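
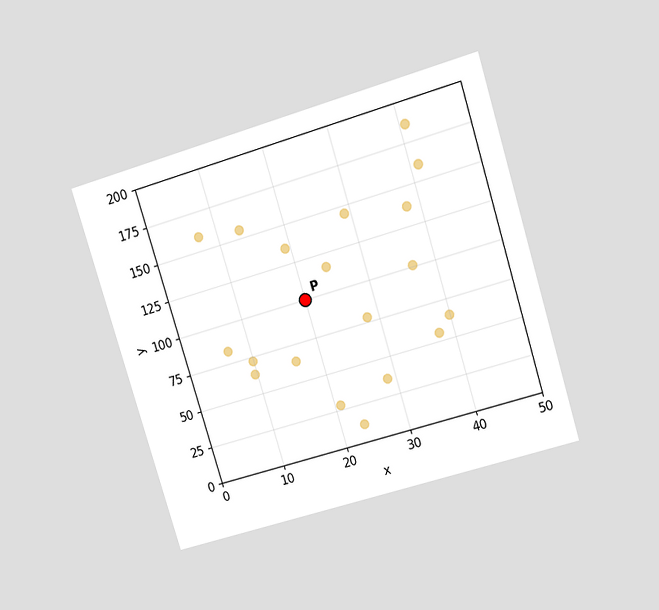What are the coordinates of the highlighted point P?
The chart is tilted about 17° counter-clockwise and viewed at a slight angle. Following the gridlines from P to each axis, P sits at (20, 100).

(20, 100)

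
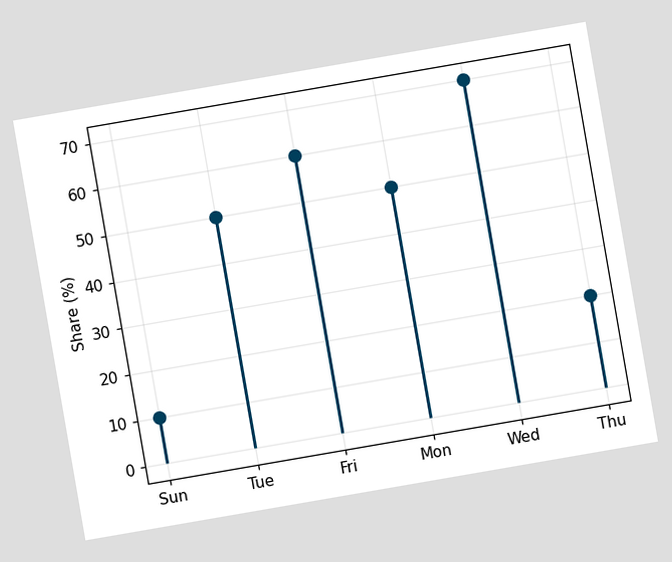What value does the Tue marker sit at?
The chart is tilted about 10° counter-clockwise. The Tue marker sits at 50%.

50%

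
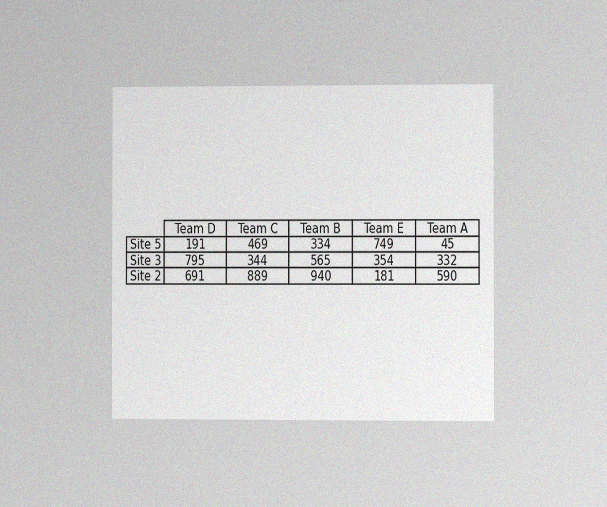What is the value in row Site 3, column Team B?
565

The chart is viewed slightly from the right, with some photo noise. The (Site 3, Team B) cell reads 565.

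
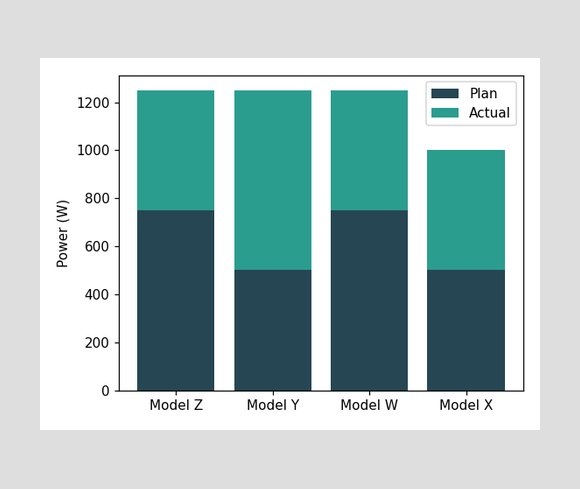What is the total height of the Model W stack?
The Model W stack's top reaches 1250W on the y-axis.

1250W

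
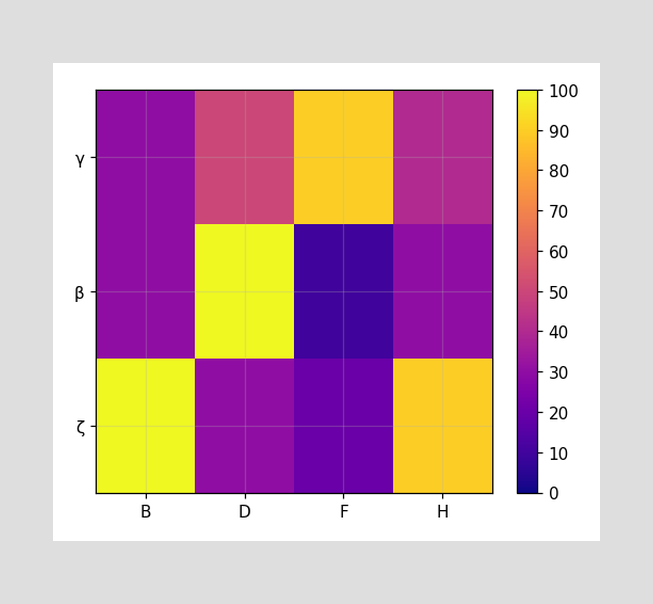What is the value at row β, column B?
Matching cell (β, B) against the colorbar gives 30.

30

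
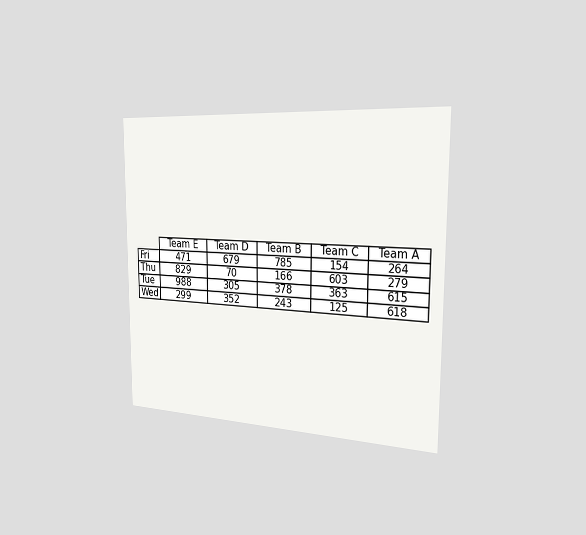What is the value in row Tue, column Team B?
The chart is viewed slightly from the right. The (Tue, Team B) cell reads 378.

378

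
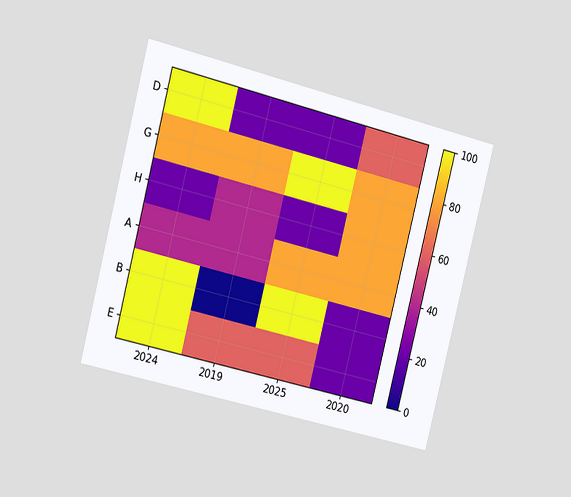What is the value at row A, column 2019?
40

The chart is tilted about 14° clockwise and viewed slightly from the left. Matching cell (A, 2019) against the colorbar gives 40.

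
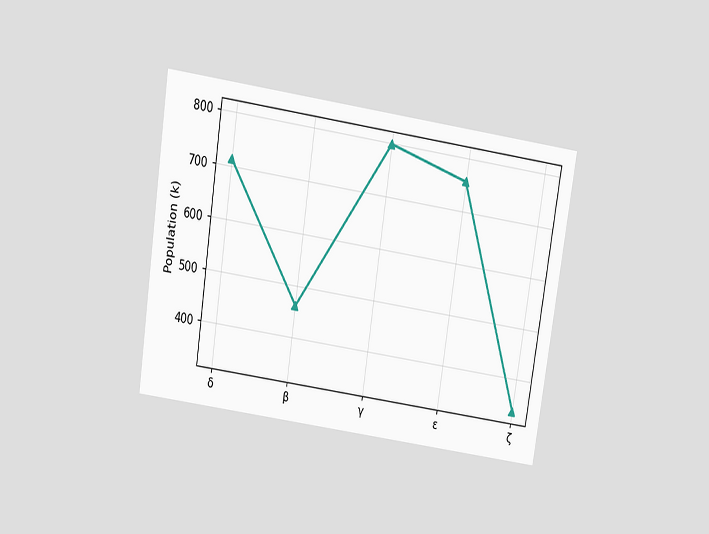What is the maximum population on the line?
The chart is tilted about 9° clockwise and viewed slightly from above. The highest point is at γ, and reading across to the y-axis gives 798k.

798k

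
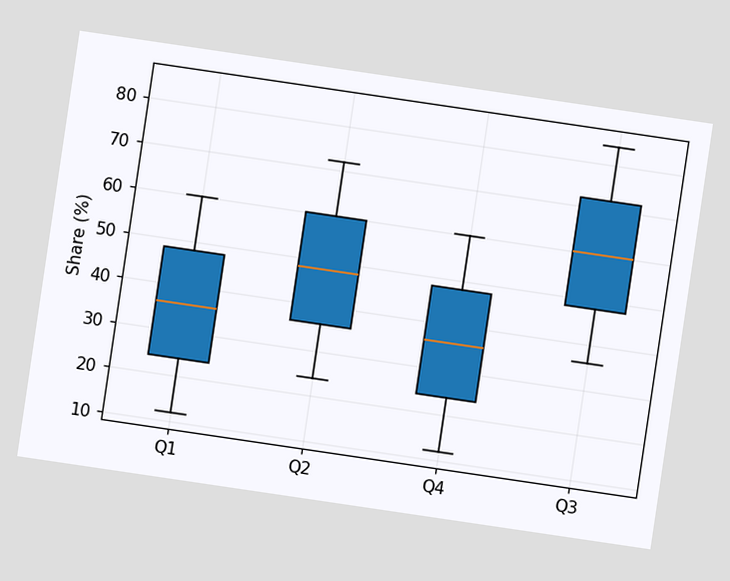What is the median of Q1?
The chart is tilted about 8° clockwise. The median line in the Q1 box sits at 36%.

36%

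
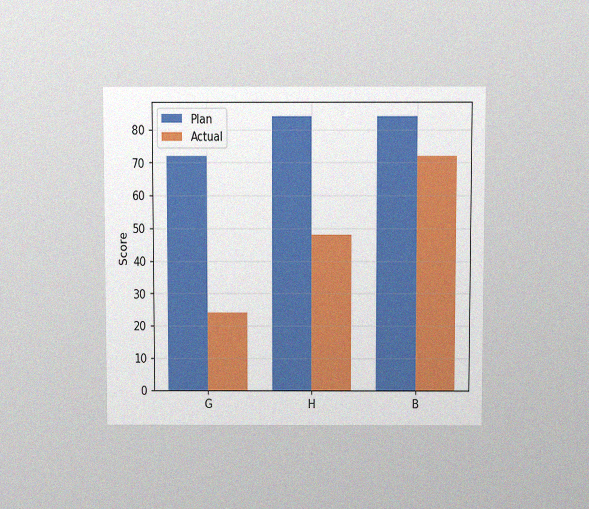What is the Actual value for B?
72

The chart is viewed slightly from above, with some photo noise. The Actual bar at B reaches 72 on the y-axis.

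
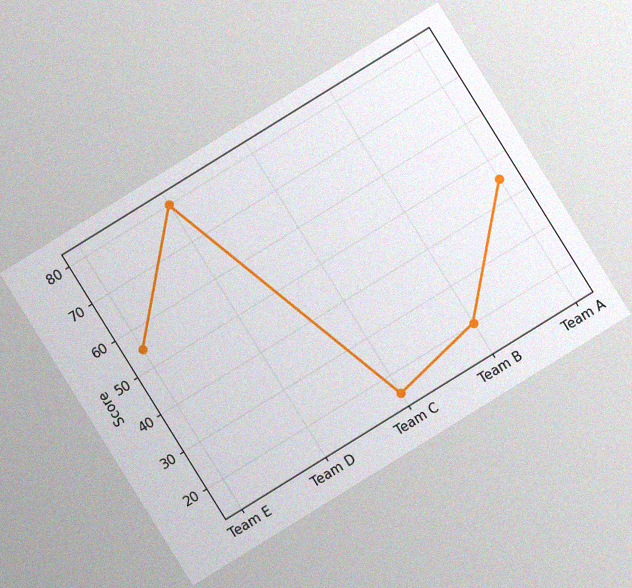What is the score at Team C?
15

The chart is tilted about 32° counter-clockwise, with some photo noise. At Team C, the line is at 15.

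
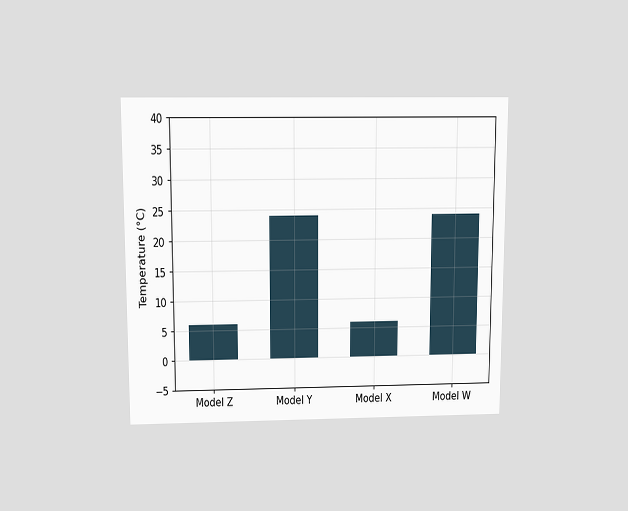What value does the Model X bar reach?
6°C

The chart is viewed slightly from above. Reading along the chart's y-axis, the Model X bar reaches 6°C.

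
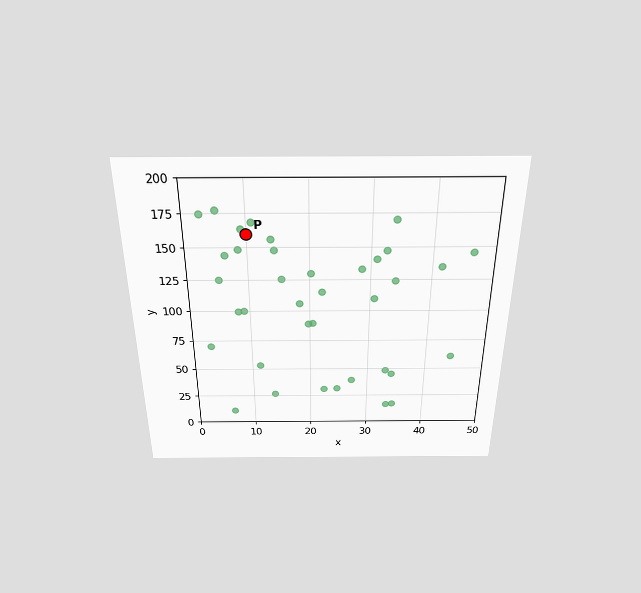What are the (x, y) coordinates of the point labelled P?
(10, 160)

The chart is viewed slightly from above. Following the gridlines from P to each axis, P sits at (10, 160).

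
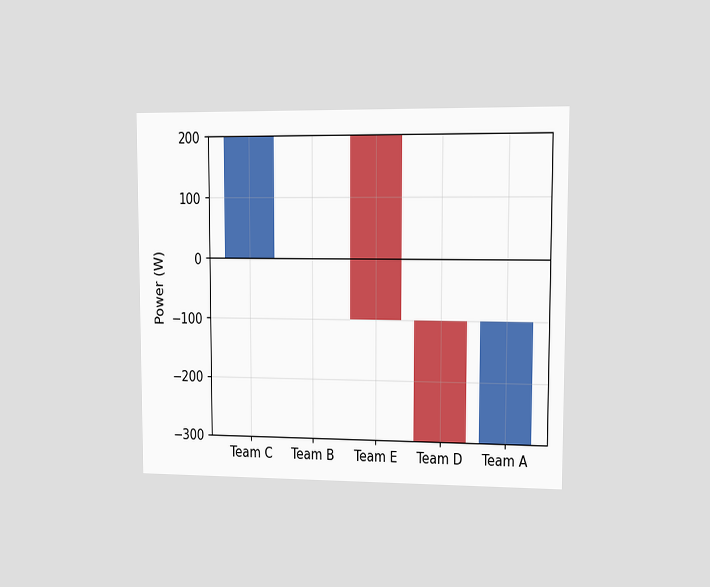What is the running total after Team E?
-100W

The chart is viewed at a slight angle. After Team E the running total reaches -100W.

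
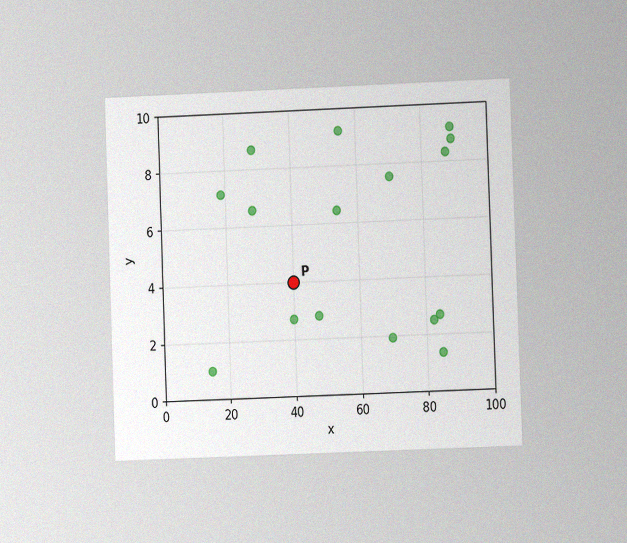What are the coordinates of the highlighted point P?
(40, 4)

The chart is tilted about 2° counter-clockwise and viewed at a slight angle, with some photo noise. Following the gridlines from P to each axis, P sits at (40, 4).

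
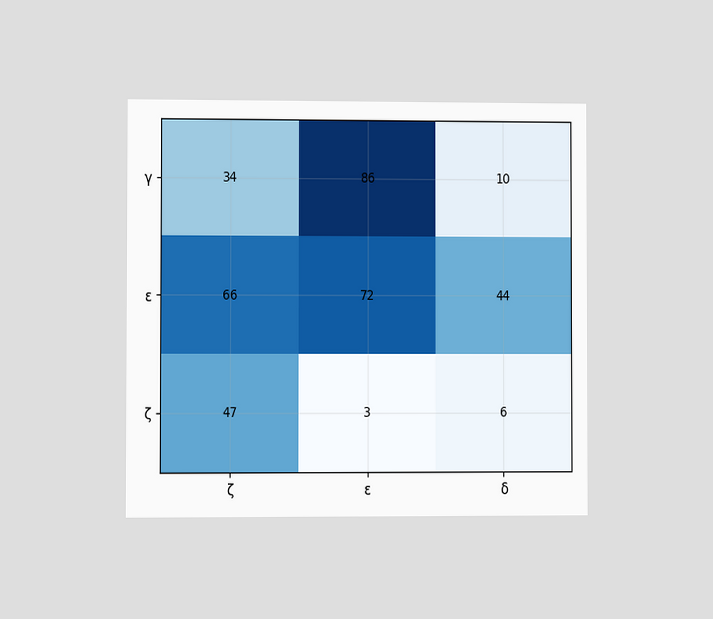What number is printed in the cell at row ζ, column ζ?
47

The chart is viewed at a slight angle. The (ζ, ζ) cell reads 47.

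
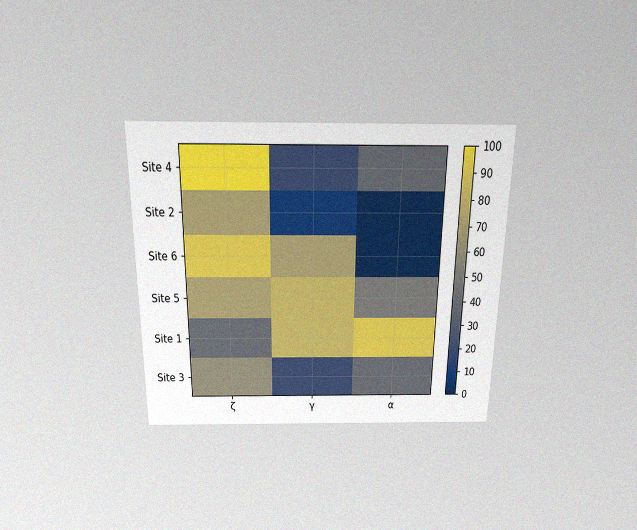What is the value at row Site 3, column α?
40

The chart is viewed slightly from above, with some photo noise. Matching cell (Site 3, α) against the colorbar gives 40.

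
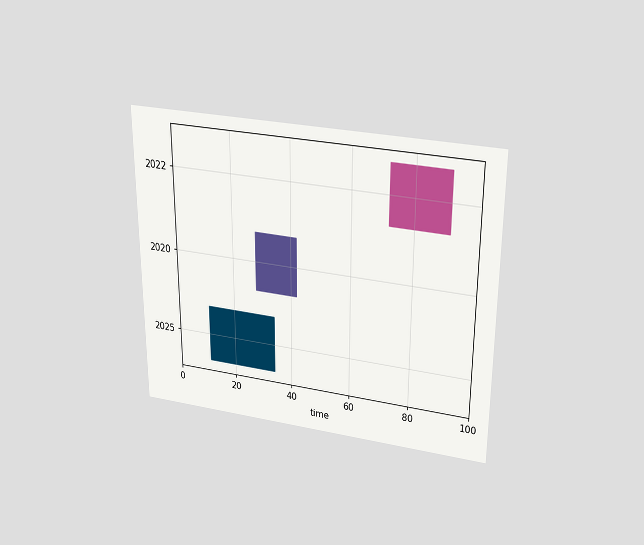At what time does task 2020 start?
28

The chart is viewed slightly from above. The 2020 bar begins at t=28.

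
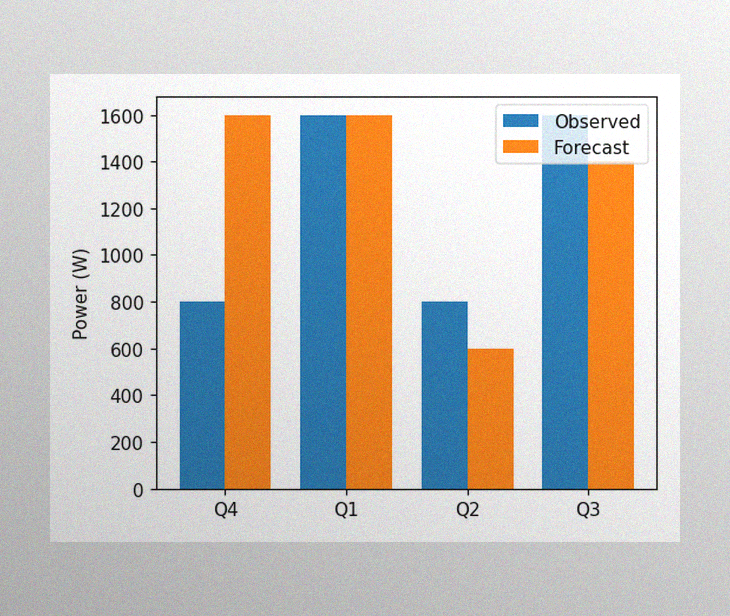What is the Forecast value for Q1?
1600W

The image has some photo noise and uneven lighting. The Forecast bar at Q1 reaches 1600W on the y-axis.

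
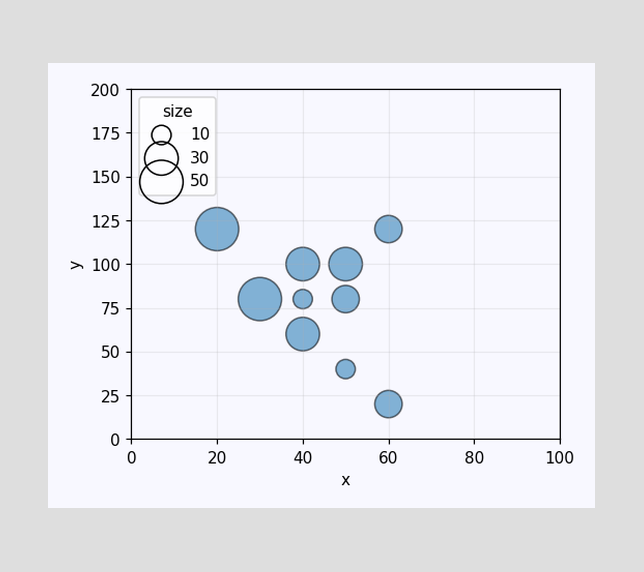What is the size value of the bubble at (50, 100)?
30

Matching the bubble at (50, 100) against the size legend gives 30.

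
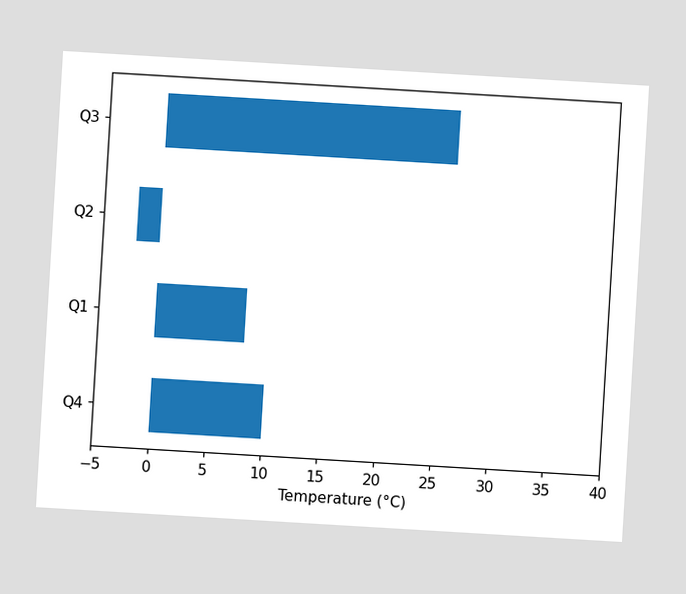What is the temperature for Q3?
The chart is tilted about 3° clockwise. Reading along the chart's x-axis, the Q3 bar reaches 26°C.

26°C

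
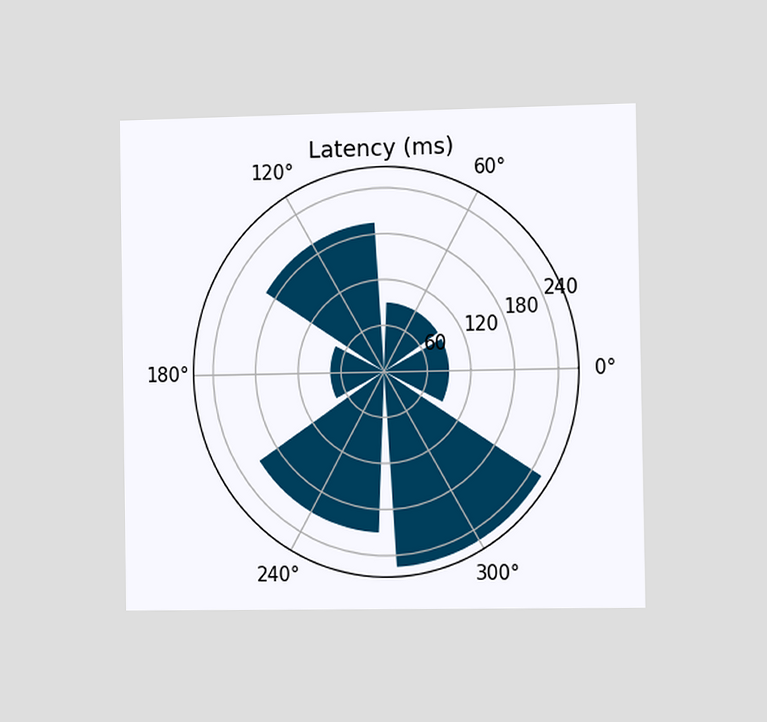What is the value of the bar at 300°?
The chart is viewed slightly from the right. The bar at 300° reaches 255ms on the radial axis.

255ms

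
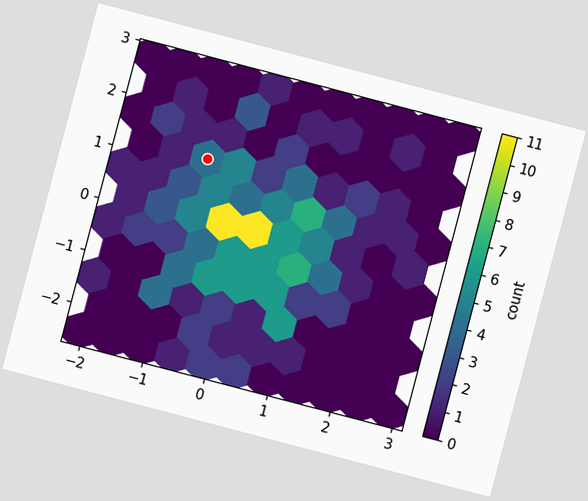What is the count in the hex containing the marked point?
The chart is tilted about 15° clockwise. The marked hex reads 4 on the colorbar.

4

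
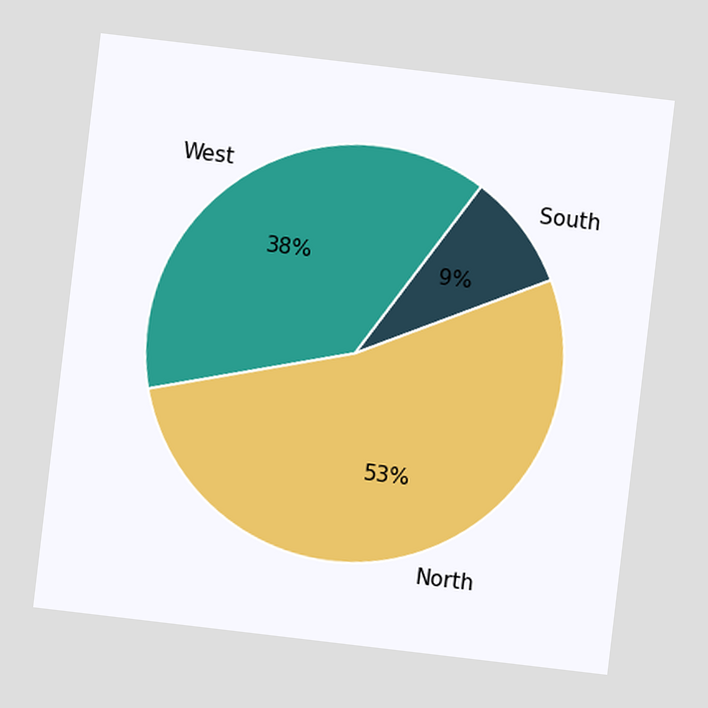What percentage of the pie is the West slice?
38%

The chart is tilted about 7° clockwise. The West slice takes up 38% of the pie.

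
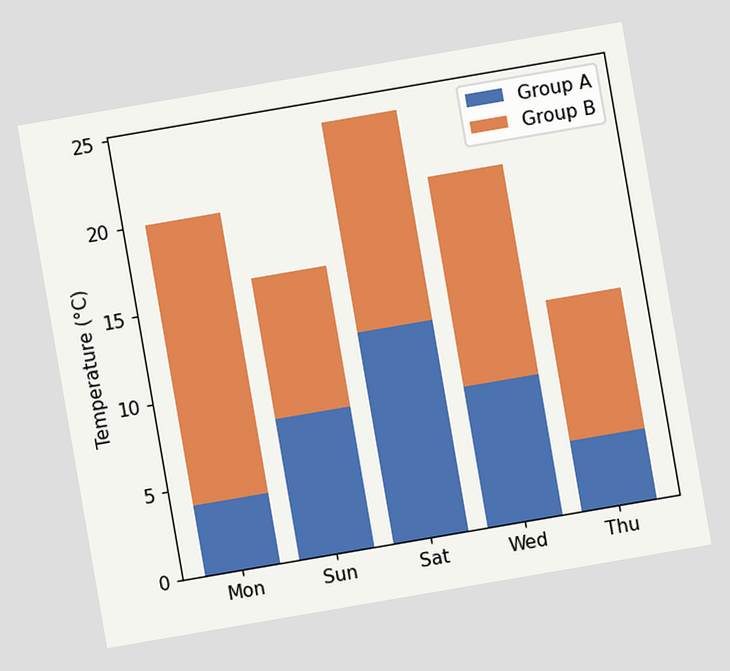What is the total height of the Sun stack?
16°C

The chart is tilted about 10° counter-clockwise. The Sun stack's top reaches 16°C on the y-axis.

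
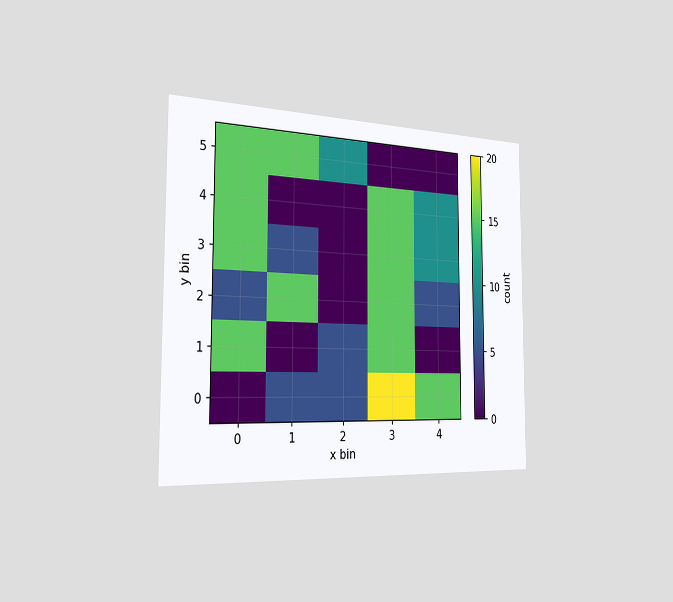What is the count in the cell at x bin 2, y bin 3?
0

The chart is viewed slightly from the left. Matching the cell (2, 3) against the colorbar gives 0.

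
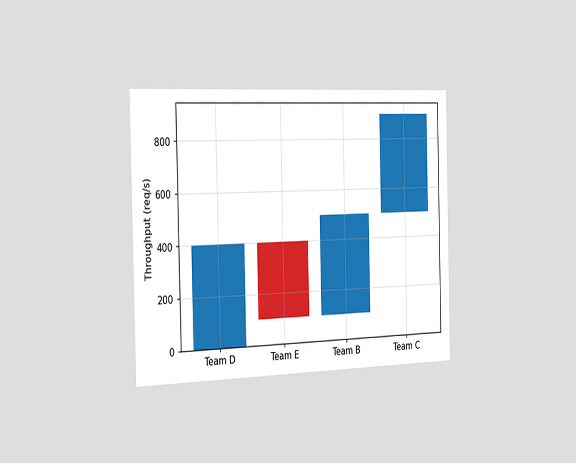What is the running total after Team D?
The chart is viewed slightly from the left. After Team D the running total reaches 400req/s.

400req/s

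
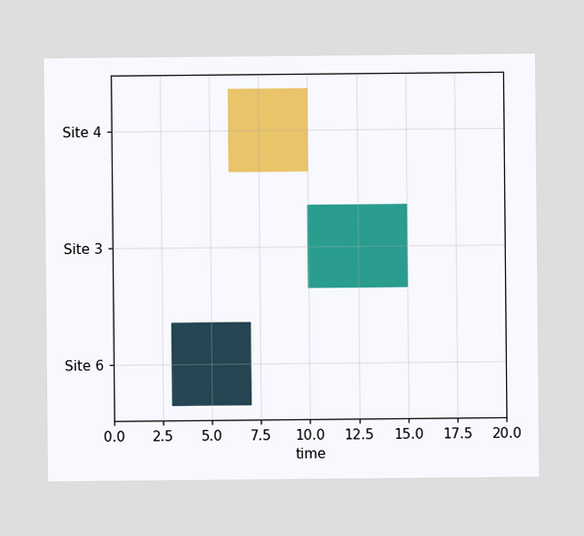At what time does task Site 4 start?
The Site 4 bar begins at t=6.

6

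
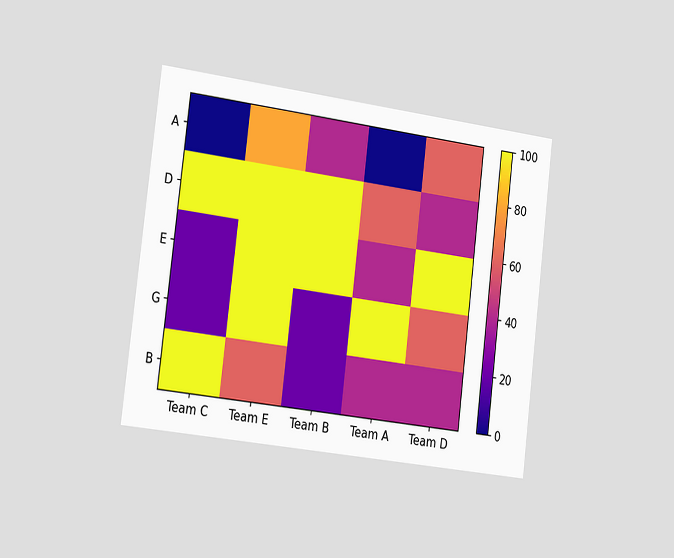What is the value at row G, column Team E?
100

The chart is tilted about 7° clockwise and viewed slightly from the left. Matching cell (G, Team E) against the colorbar gives 100.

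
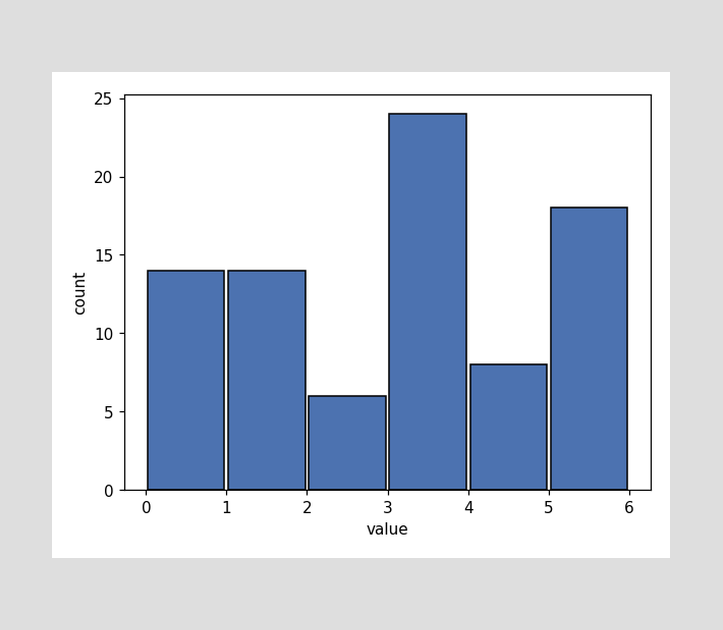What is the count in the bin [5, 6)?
The [5, 6) bin has height 18.

18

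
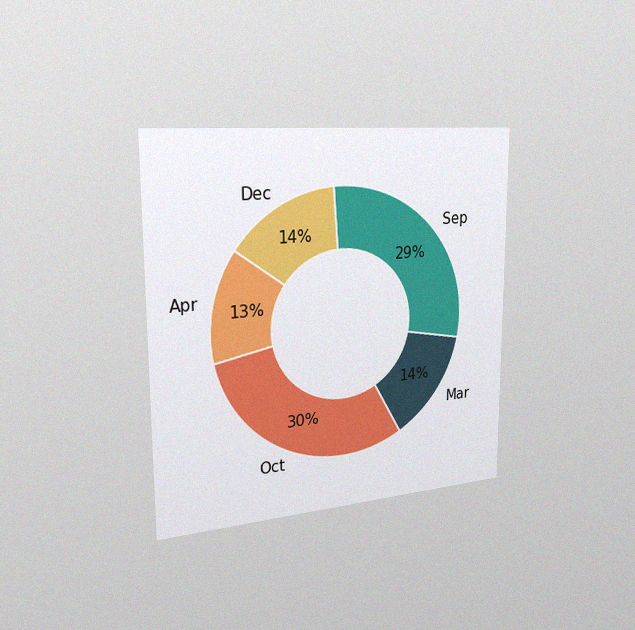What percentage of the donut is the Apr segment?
13%

The chart is viewed slightly from the left, with some photo noise. The Apr segment takes up 13% of the ring.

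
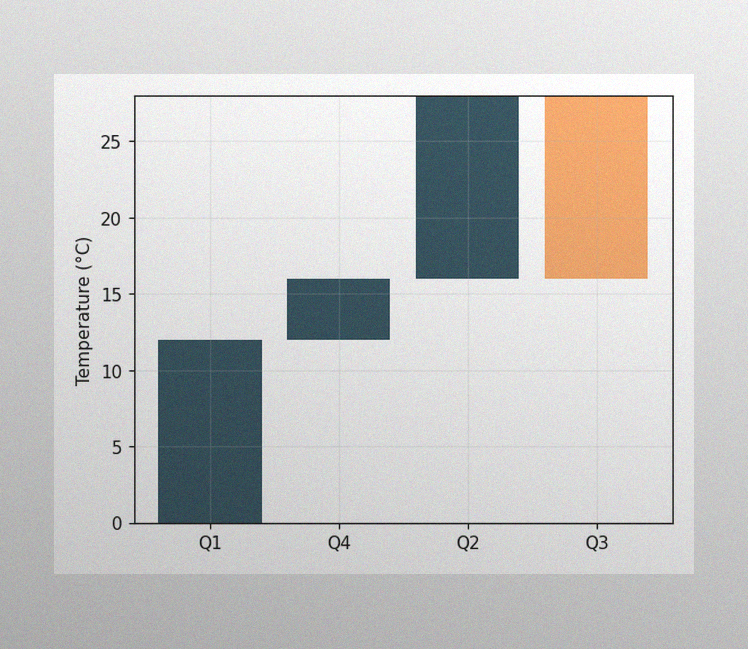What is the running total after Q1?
The image has some photo noise and uneven lighting. After Q1 the running total reaches 12°C.

12°C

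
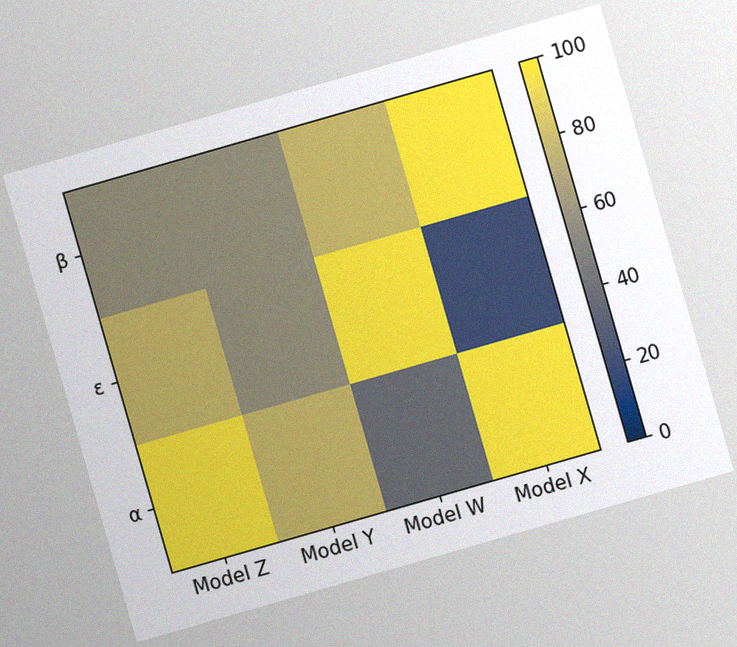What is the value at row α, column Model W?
40

The chart is tilted about 16° counter-clockwise, with some photo noise. Matching cell (α, Model W) against the colorbar gives 40.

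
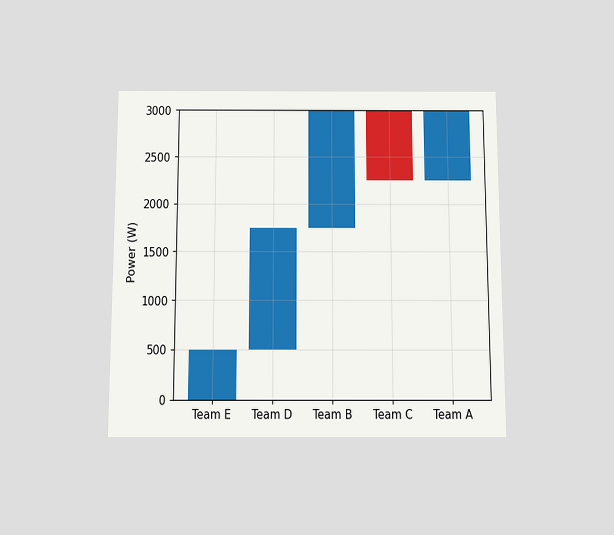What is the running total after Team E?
The chart is viewed slightly from below. After Team E the running total reaches 500W.

500W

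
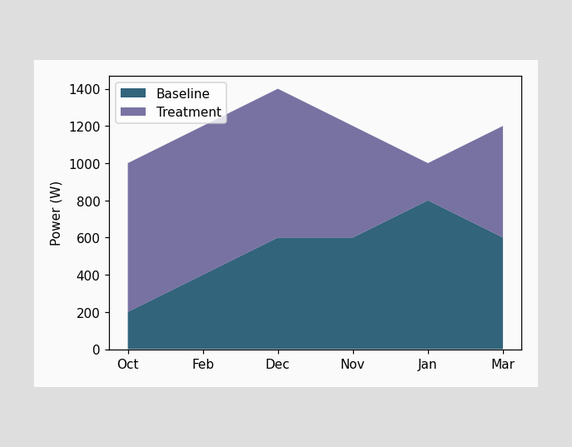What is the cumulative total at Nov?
The stacked total at Nov reaches 1200W.

1200W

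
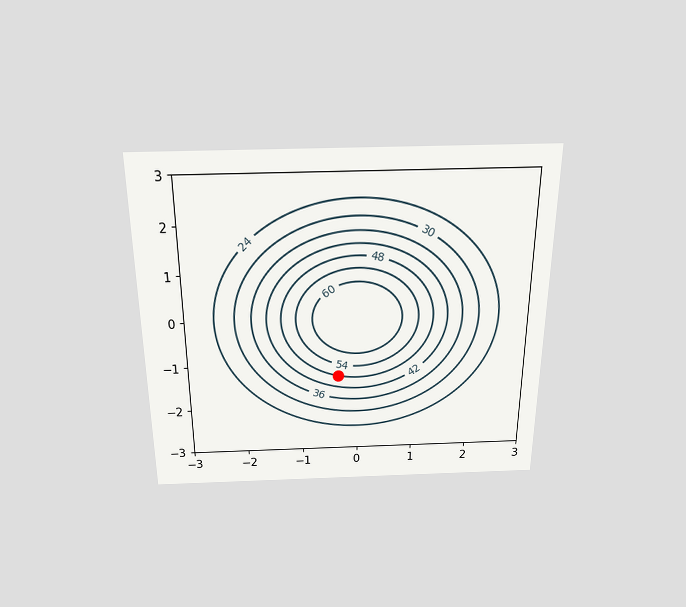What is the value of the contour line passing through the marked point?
48

The chart is viewed slightly from above. The marked point sits on the contour labelled 48.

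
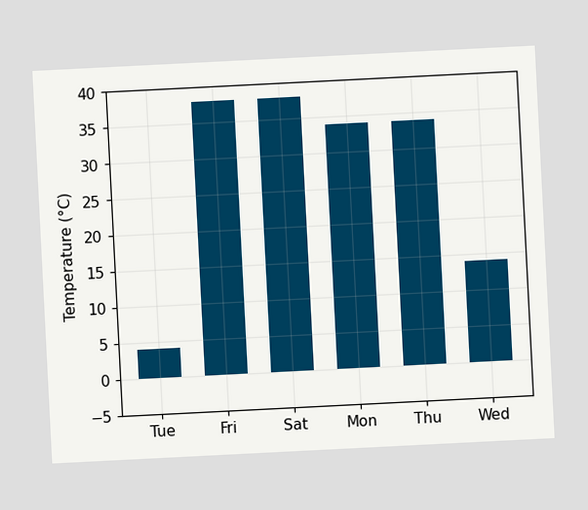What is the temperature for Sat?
The chart is tilted about 3° counter-clockwise. Reading along the chart's y-axis, the Sat bar reaches 38°C.

38°C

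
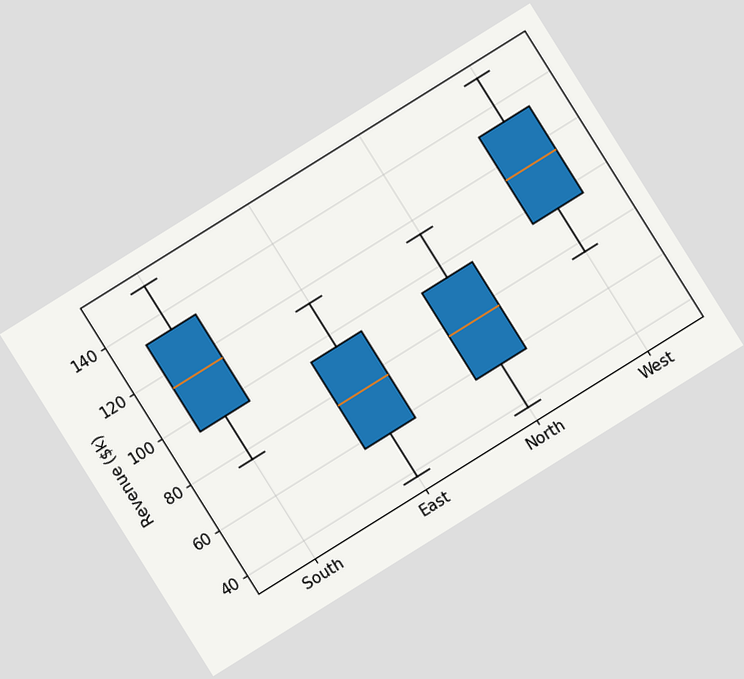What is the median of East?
The chart is tilted about 32° counter-clockwise. The median line in the East box sits at $76k.

$76k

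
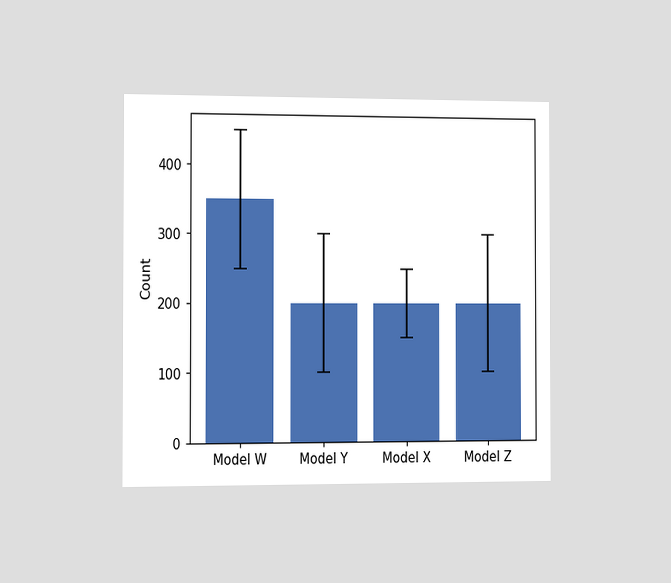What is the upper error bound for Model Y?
The chart is viewed slightly from the left. The Model Y bar's upper whisker reaches 300.

300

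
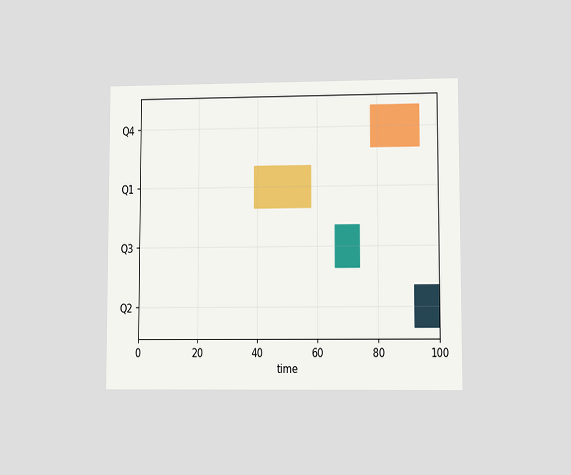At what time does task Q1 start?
The chart is viewed at a slight angle. The Q1 bar begins at t=39.

39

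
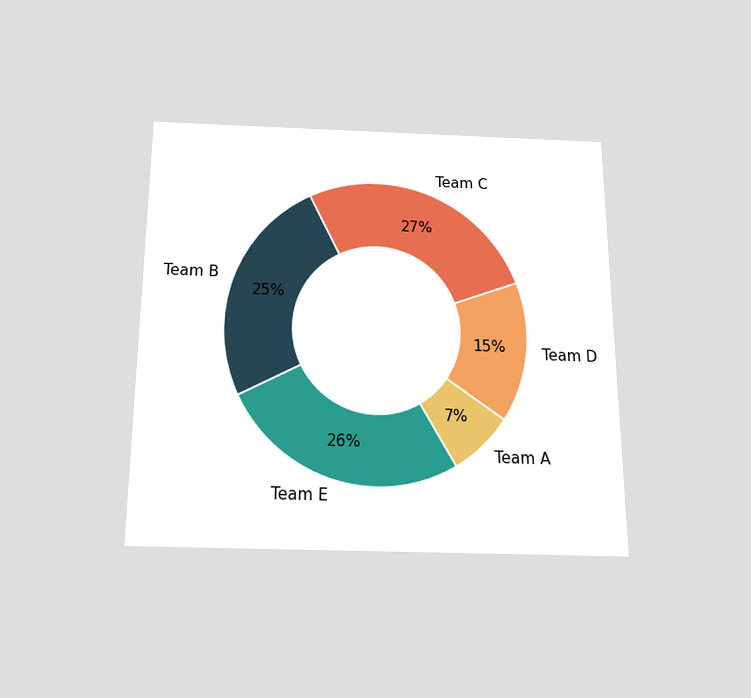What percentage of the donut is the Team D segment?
The chart is viewed slightly from below. The Team D segment takes up 15% of the ring.

15%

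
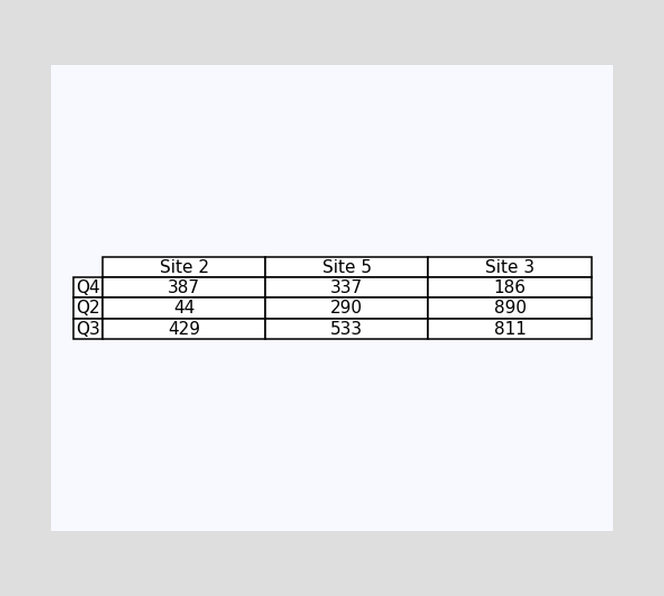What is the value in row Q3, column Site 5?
The (Q3, Site 5) cell reads 533.

533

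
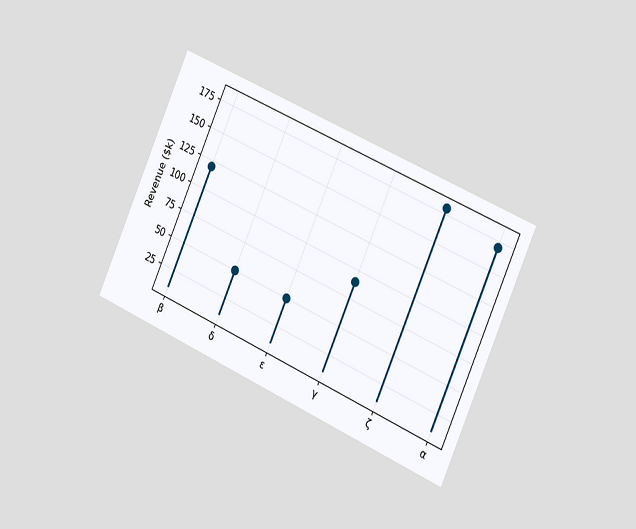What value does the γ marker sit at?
The chart is tilted about 24° clockwise and viewed slightly from the right. The γ marker sits at $90k.

$90k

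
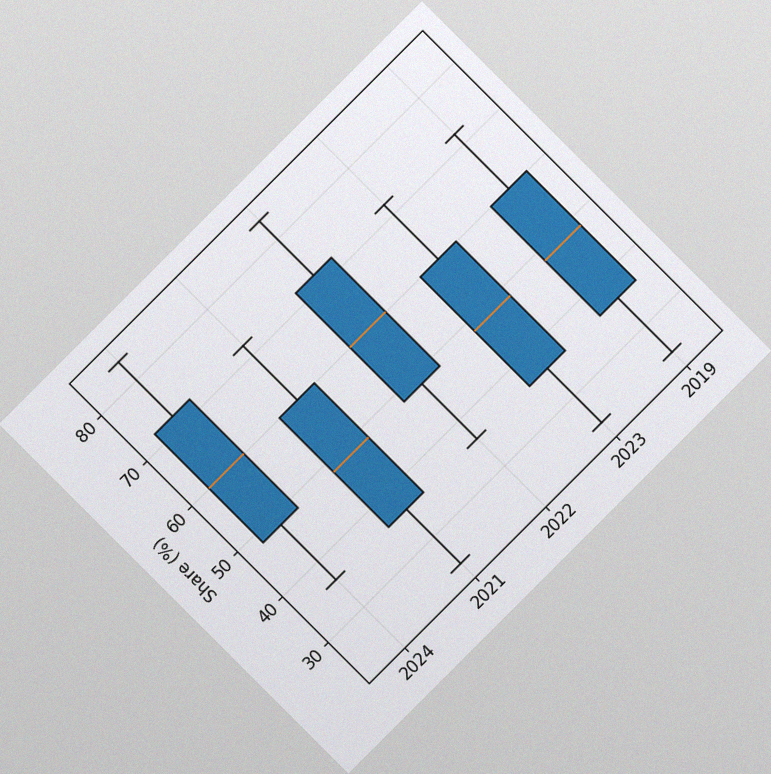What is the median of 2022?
The chart is tilted about 45° counter-clockwise, with some photo noise. The median line in the 2022 box sits at 60%.

60%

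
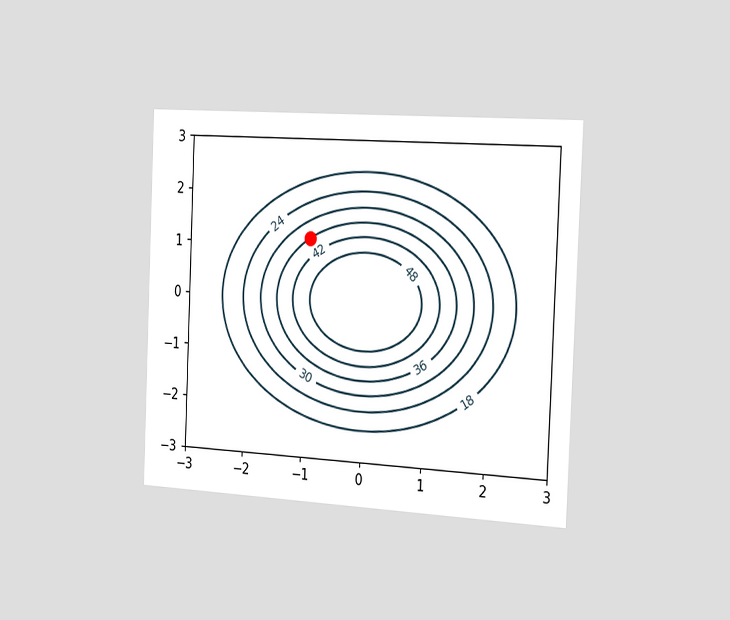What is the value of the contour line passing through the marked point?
36

The chart is tilted about 2° clockwise and viewed slightly from the right. The marked point sits on the contour labelled 36.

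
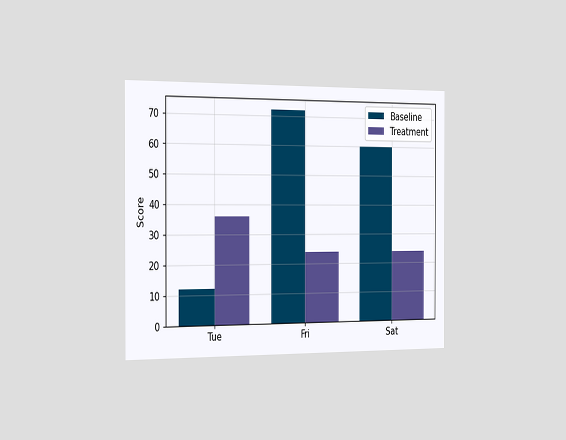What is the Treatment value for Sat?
The chart is viewed slightly from the left. The Treatment bar at Sat reaches 24 on the y-axis.

24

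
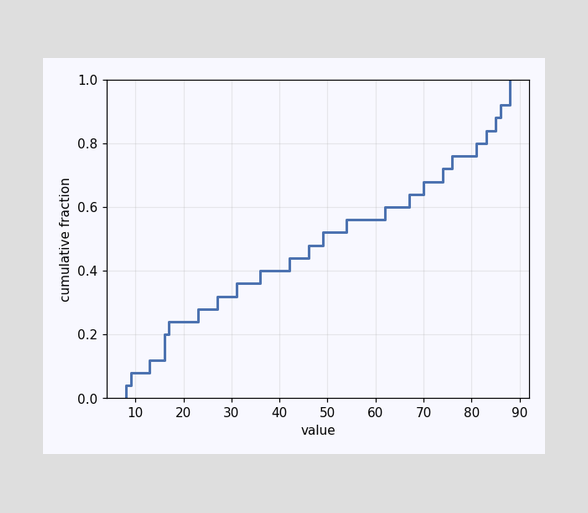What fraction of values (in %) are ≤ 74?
At x=74 the ECDF step is at 72%.

72%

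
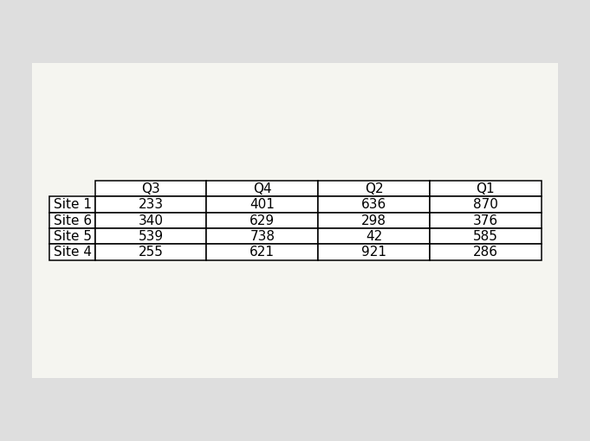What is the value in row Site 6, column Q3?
The (Site 6, Q3) cell reads 340.

340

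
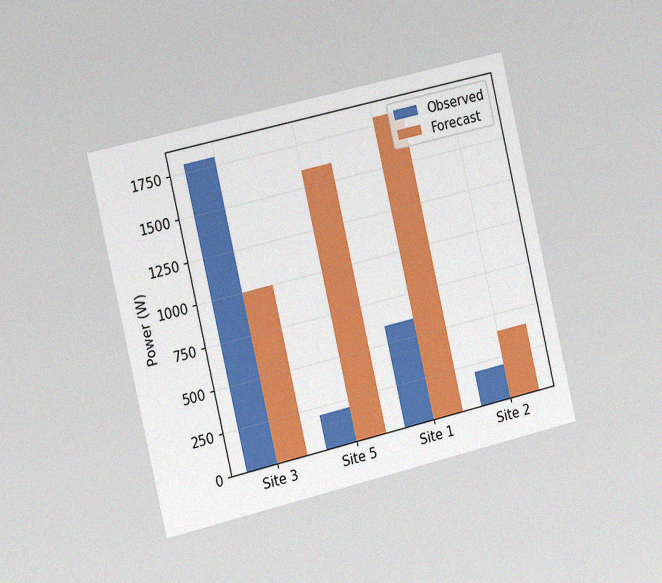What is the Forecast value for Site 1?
1800W

The chart is tilted about 13° counter-clockwise and viewed slightly from the left, with some photo noise. The Forecast bar at Site 1 reaches 1800W on the y-axis.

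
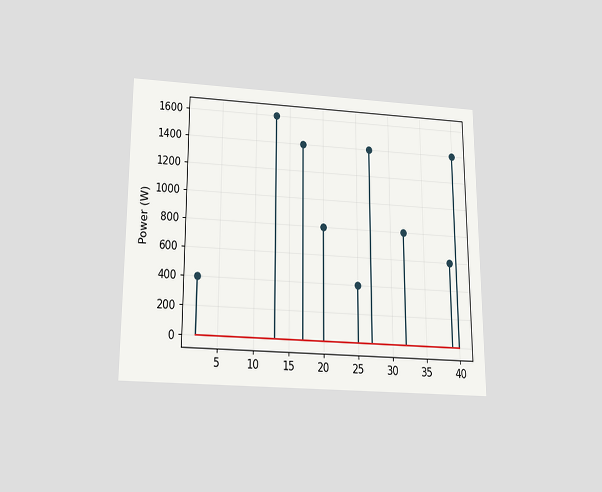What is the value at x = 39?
600W

The chart is viewed slightly from below. The stem at x=39 reaches 600W.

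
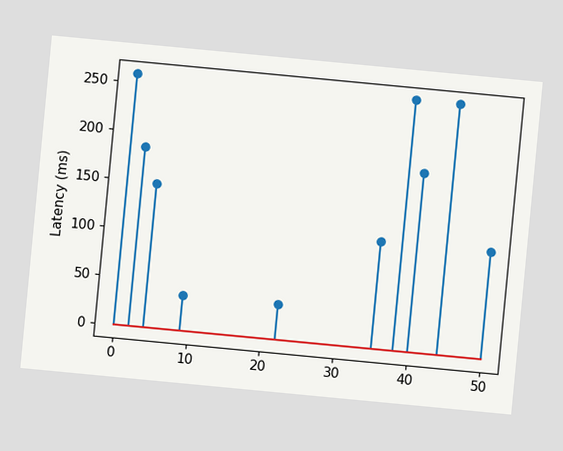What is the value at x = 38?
The chart is tilted about 5° clockwise. The stem at x=38 reaches 259ms.

259ms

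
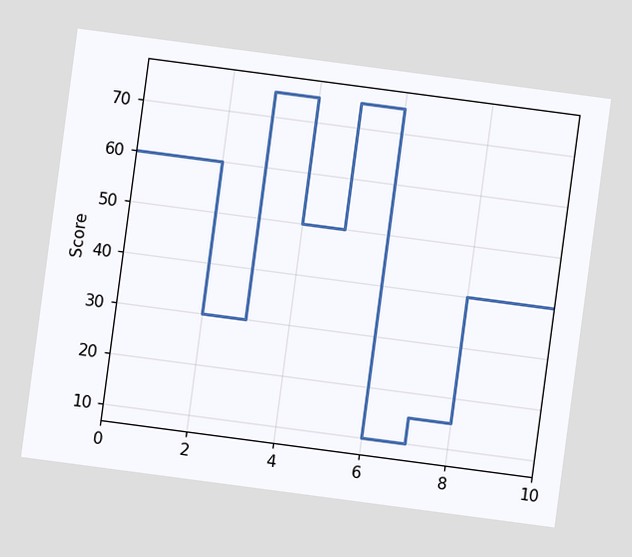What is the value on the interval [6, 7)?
The chart is tilted about 8° clockwise. On [6, 7) the step sits at 10.

10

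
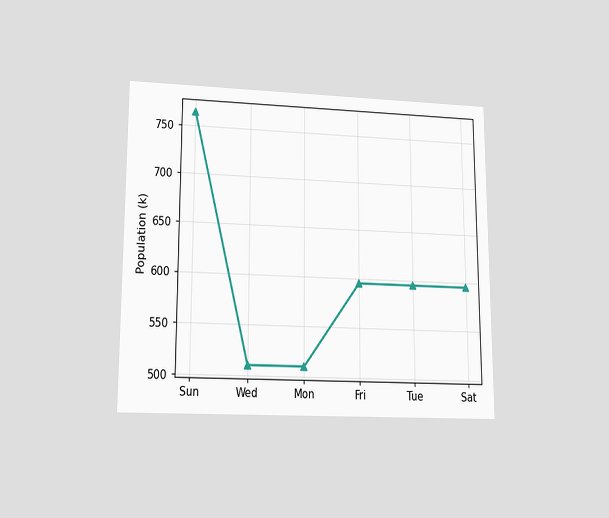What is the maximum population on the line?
765k

The chart is viewed at a slight angle. The highest point is at Sun, and reading across to the y-axis gives 765k.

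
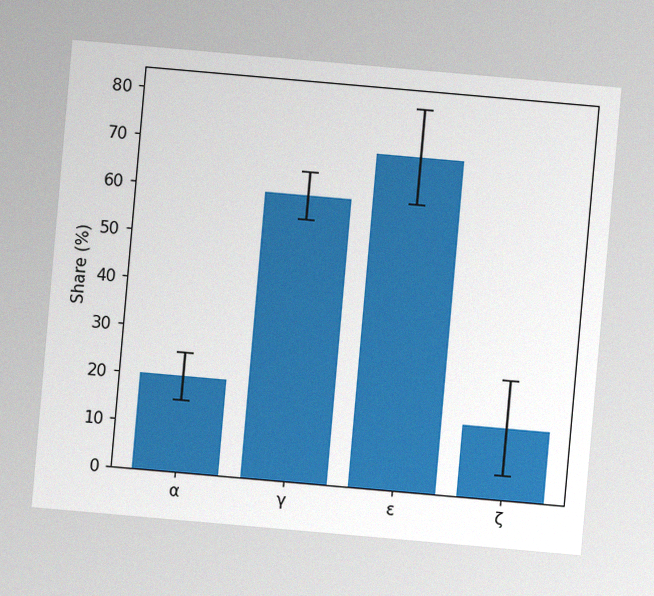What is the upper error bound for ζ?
The chart is tilted about 5° clockwise, with some photo noise. The ζ bar's upper whisker reaches 25%.

25%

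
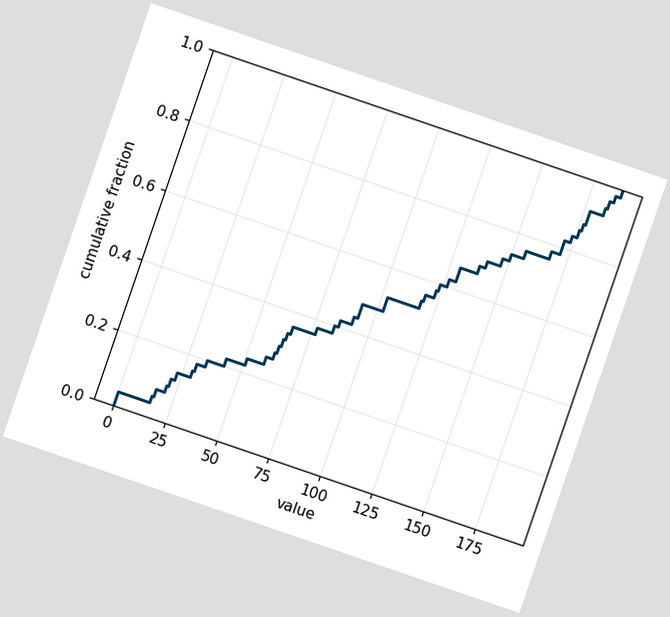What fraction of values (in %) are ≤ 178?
The chart is tilted about 19° clockwise. At x=178 the ECDF step is at 92%.

92%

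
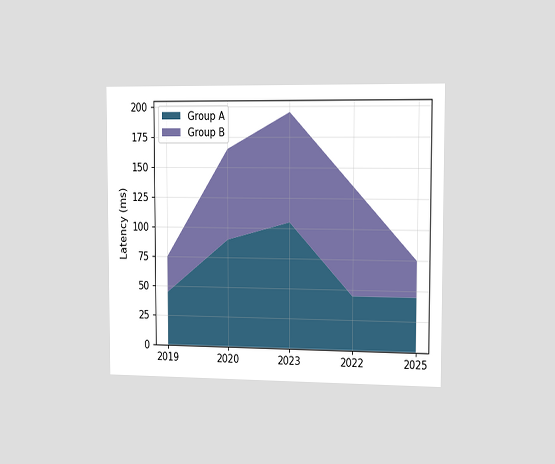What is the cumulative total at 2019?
The chart is viewed slightly from the right. The stacked total at 2019 reaches 75ms.

75ms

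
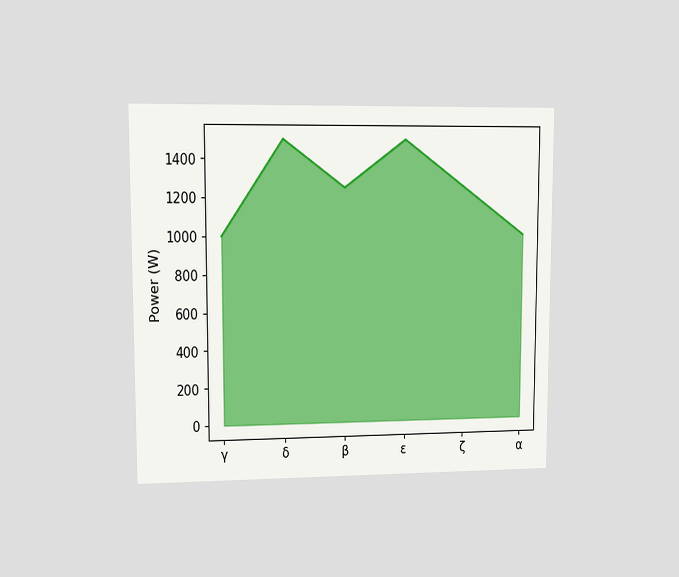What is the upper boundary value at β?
1250W

The chart is viewed at a slight angle. At β the upper boundary is at 1250W.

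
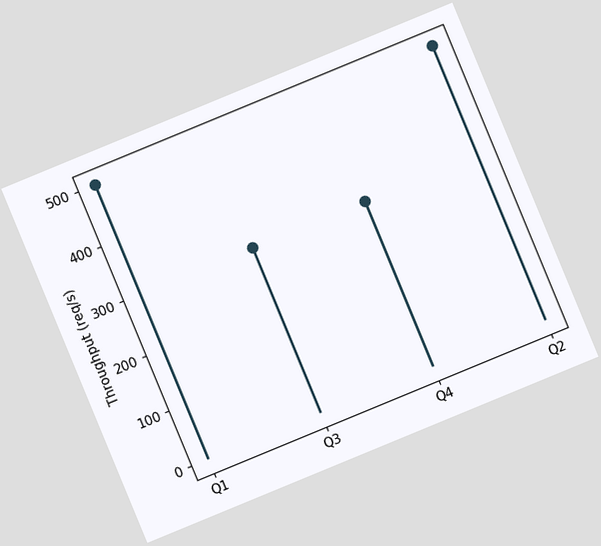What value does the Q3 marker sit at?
300req/s

The chart is tilted about 22° counter-clockwise. The Q3 marker sits at 300req/s.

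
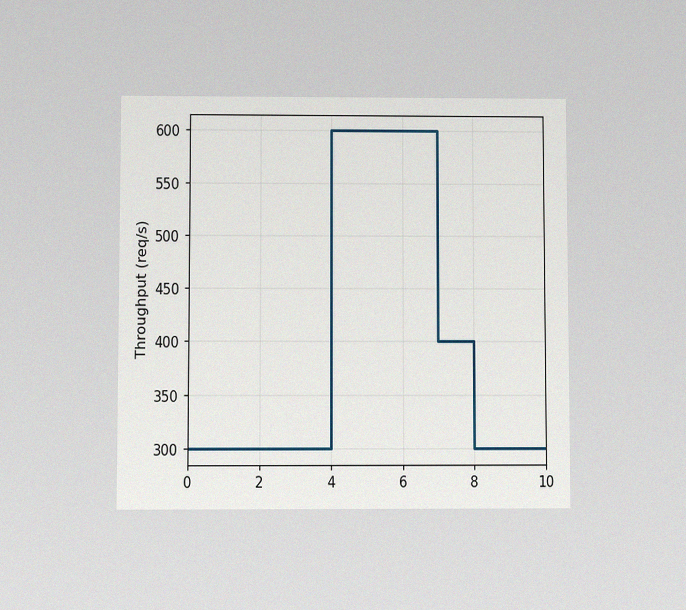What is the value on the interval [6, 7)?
The chart is viewed at a slight angle, with some photo noise. On [6, 7) the step sits at 600req/s.

600req/s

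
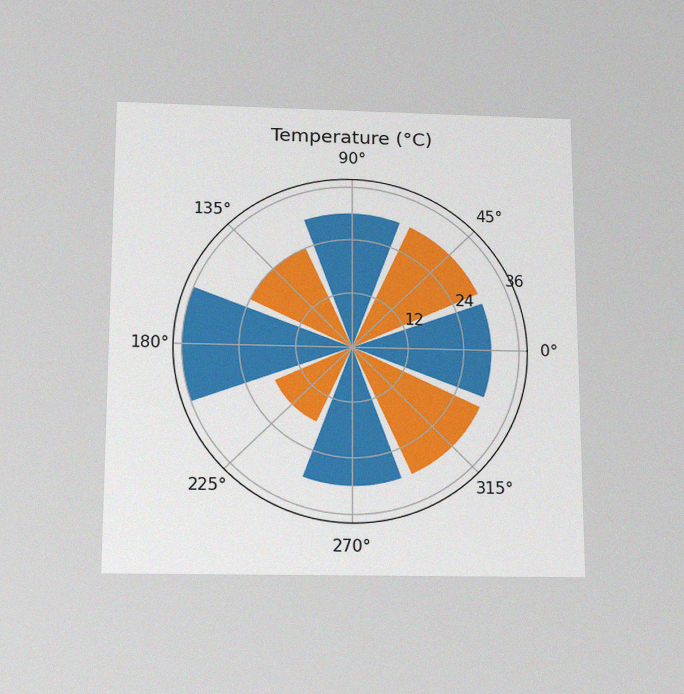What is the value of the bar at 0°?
The chart is viewed slightly from below, with some photo noise. The bar at 0° reaches 30°C on the radial axis.

30°C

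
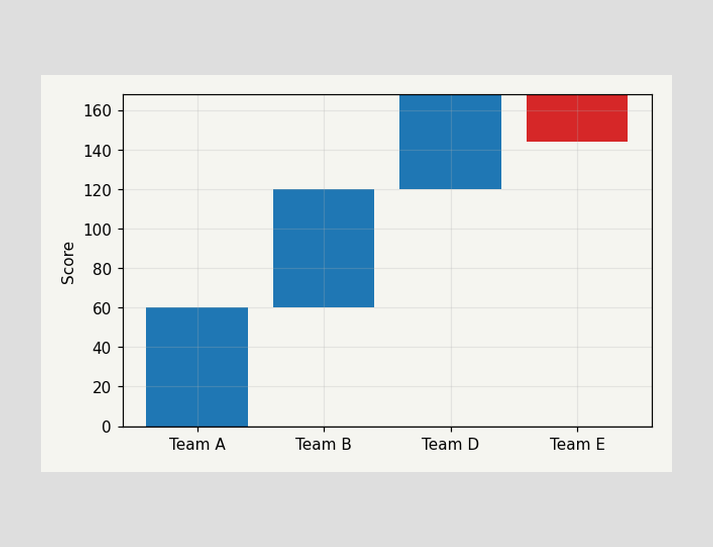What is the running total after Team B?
After Team B the running total reaches 120.

120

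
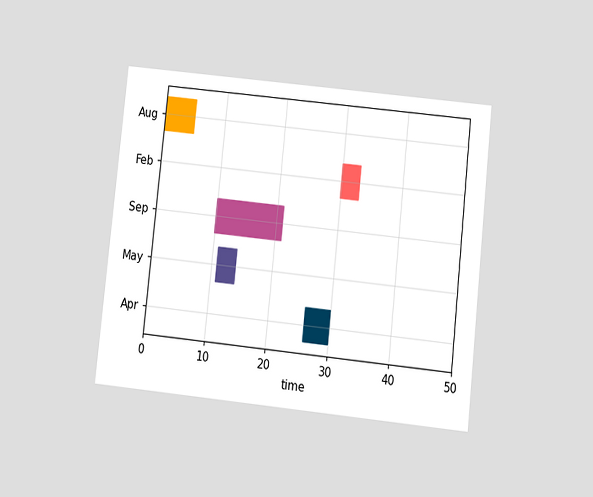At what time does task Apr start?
The chart is tilted about 6° clockwise and viewed slightly from below. The Apr bar begins at t=26.

26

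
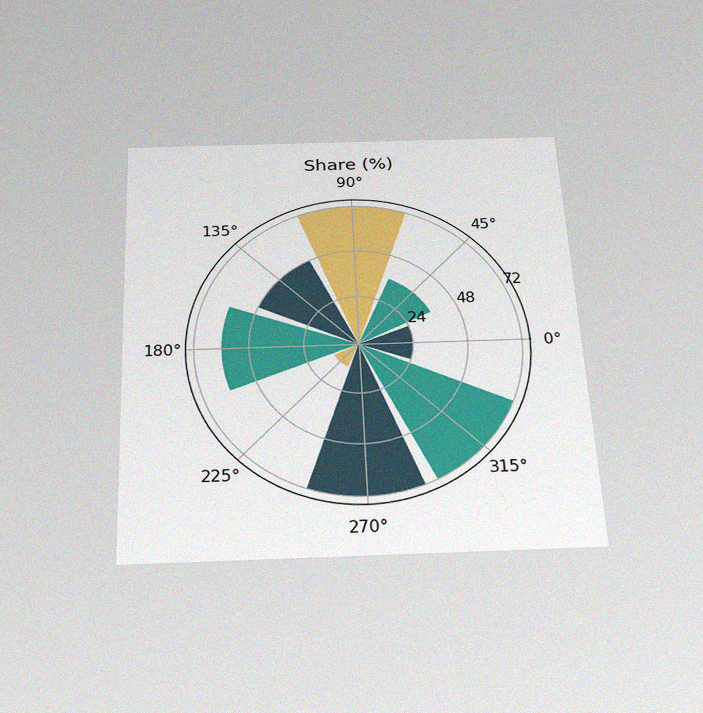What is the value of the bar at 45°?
The chart is tilted about 3° counter-clockwise and viewed slightly from below, with some photo noise. The bar at 45° reaches 36% on the radial axis.

36%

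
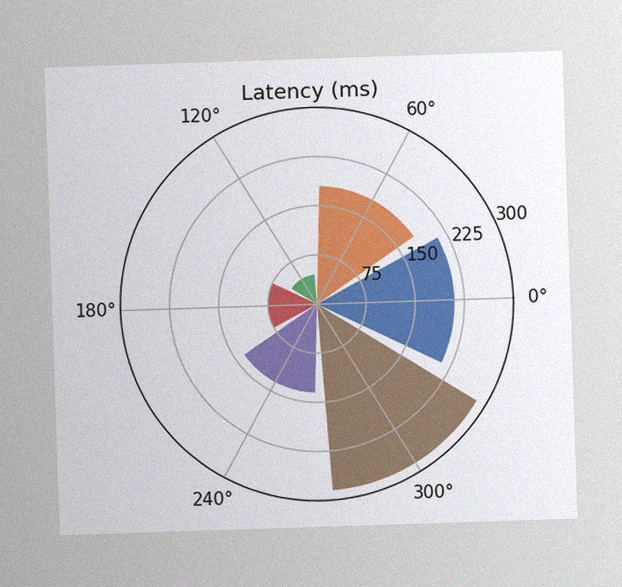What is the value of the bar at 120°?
45ms

The image has some photo noise and uneven lighting. The bar at 120° reaches 45ms on the radial axis.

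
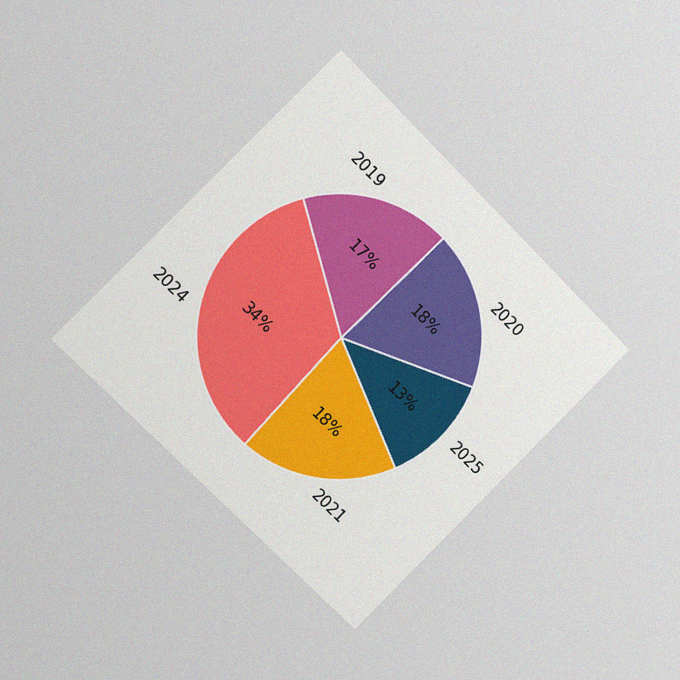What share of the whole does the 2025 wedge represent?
The chart is tilted about 45° clockwise and viewed at a slight angle, with some photo noise. The 2025 slice takes up 13% of the pie.

13%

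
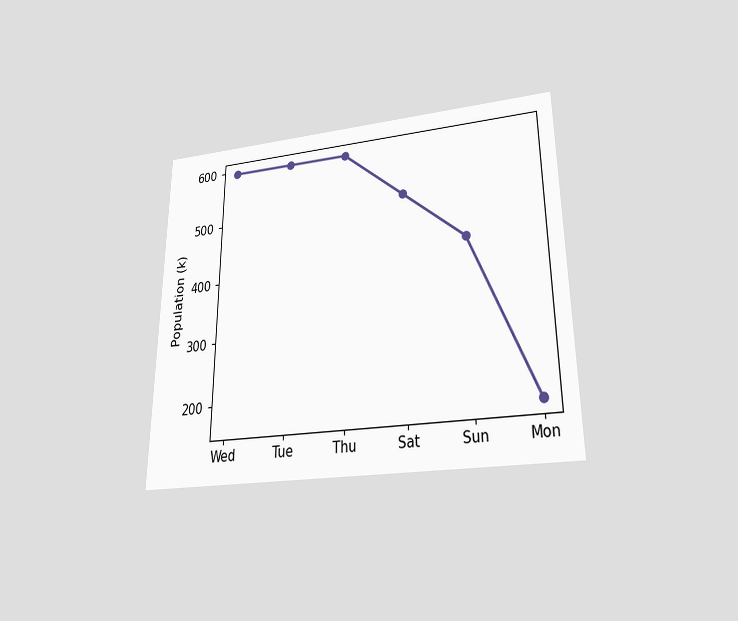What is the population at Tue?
The chart is viewed slightly from below. At Tue, the line is at 595k.

595k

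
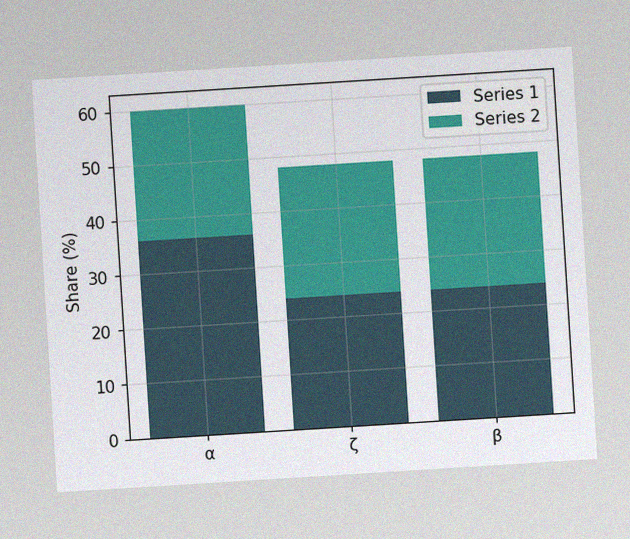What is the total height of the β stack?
The chart is tilted about 4° counter-clockwise, with some photo noise. The β stack's top reaches 48% on the y-axis.

48%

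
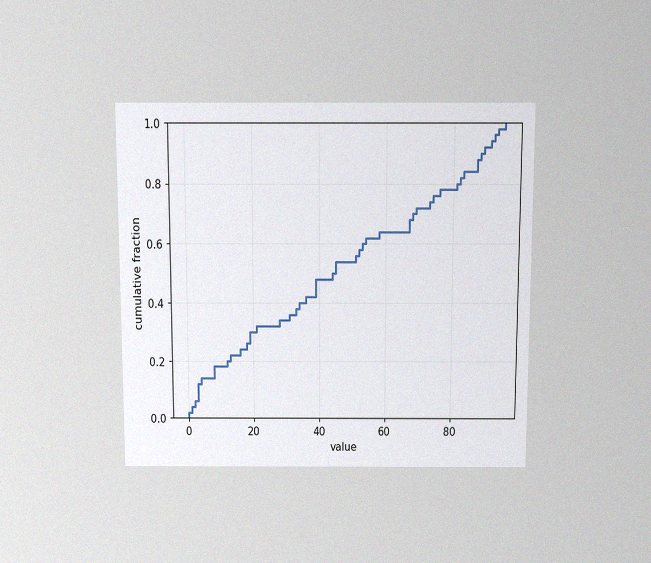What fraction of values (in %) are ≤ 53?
60%

The chart is viewed slightly from above, with some photo noise. At x=53 the ECDF step is at 60%.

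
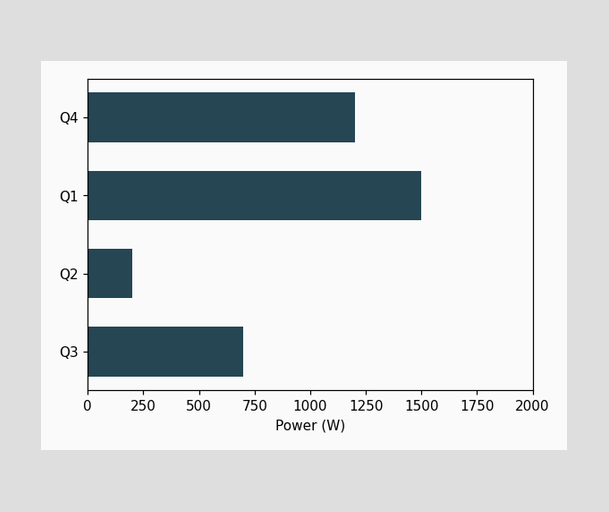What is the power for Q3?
Reading along the chart's x-axis, the Q3 bar reaches 700W.

700W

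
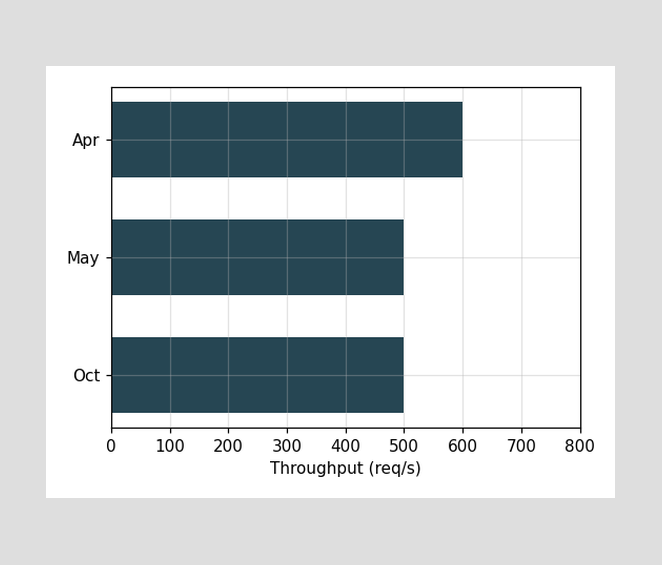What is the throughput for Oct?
Reading along the chart's x-axis, the Oct bar reaches 500req/s.

500req/s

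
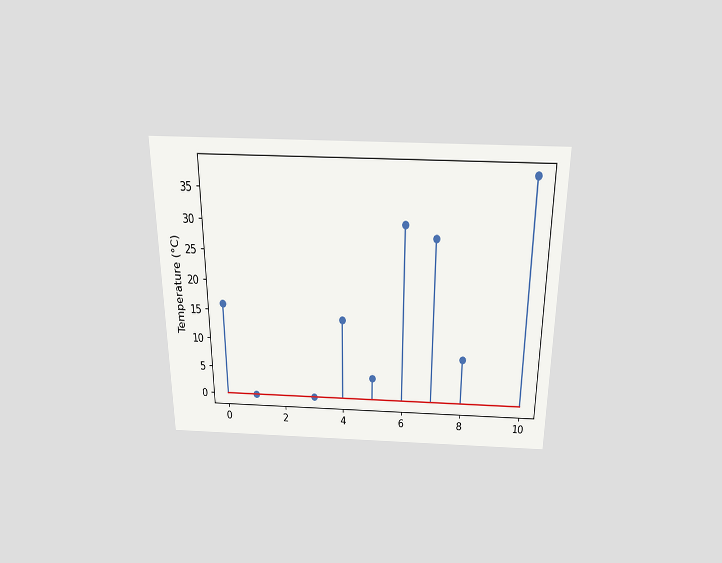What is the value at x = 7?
28°C

The chart is viewed slightly from above. The stem at x=7 reaches 28°C.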